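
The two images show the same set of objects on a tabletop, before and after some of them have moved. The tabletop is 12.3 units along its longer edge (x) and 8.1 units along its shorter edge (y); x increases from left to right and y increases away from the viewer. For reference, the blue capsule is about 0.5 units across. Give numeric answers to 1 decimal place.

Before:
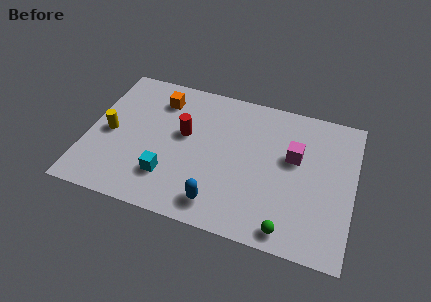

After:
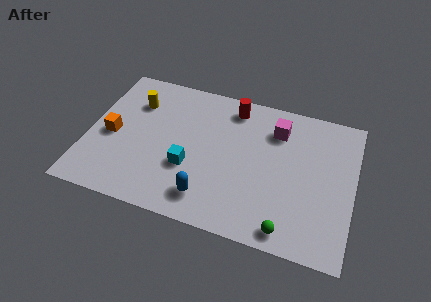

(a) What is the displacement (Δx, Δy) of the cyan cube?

(0.9, 0.8)

The cyan cube started near (3.9, 2.1) and ended near (4.8, 2.9).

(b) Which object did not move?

the green sphere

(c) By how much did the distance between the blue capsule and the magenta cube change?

+0.7

Before: roughly 4.8 units apart; after: 5.5. That's 0.7 units further apart.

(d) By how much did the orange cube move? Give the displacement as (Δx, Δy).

(-2.0, -2.7)

The orange cube started near (3.1, 6.4) and ended near (1.1, 3.7).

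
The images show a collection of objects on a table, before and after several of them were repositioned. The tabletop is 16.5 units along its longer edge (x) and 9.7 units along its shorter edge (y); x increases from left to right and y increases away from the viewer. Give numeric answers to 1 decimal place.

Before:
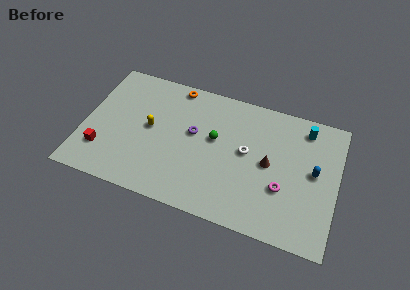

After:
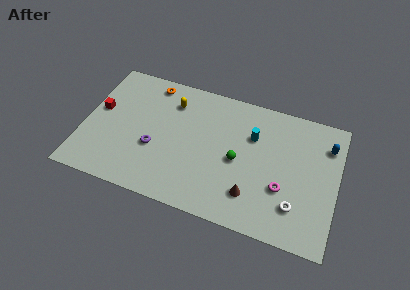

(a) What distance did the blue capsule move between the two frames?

2.3

The blue capsule moved from about (15.0, 5.2) to (15.7, 7.4), a distance of √(0.7² + 2.2²) ≈ 2.3.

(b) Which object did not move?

the magenta torus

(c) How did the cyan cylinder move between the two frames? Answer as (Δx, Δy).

(-3.3, -1.6)

The cyan cylinder started near (14.2, 8.2) and ended near (10.9, 6.6).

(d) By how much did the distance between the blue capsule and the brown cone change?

+3.9

The distance was about 2.9 in the first image and 6.8 in the second, so they moved 3.9 units further apart.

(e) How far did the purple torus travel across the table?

3.1

The purple torus moved from about (7.1, 5.6) to (4.7, 3.7), a distance of √(2.4² + 1.9²) ≈ 3.1.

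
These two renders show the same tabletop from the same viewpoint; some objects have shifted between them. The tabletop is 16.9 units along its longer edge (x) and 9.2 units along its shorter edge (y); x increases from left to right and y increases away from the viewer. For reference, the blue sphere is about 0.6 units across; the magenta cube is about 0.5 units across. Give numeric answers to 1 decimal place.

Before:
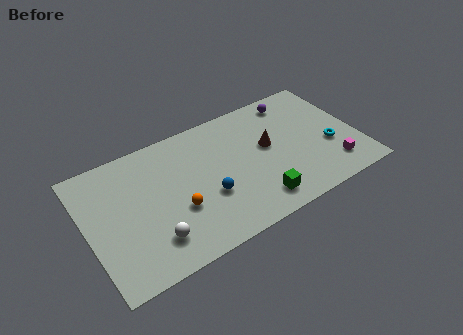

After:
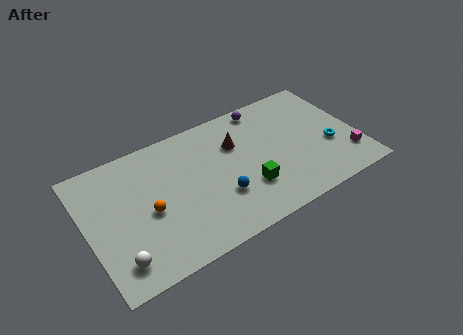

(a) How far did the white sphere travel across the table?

2.2

The white sphere moved from about (3.7, 2.1) to (1.5, 1.7), a distance of √(2.2² + 0.4²) ≈ 2.2.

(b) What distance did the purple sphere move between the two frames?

1.9

The purple sphere was near (13.5, 7.9) before and (11.6, 8.2) after, so it travelled √(1.9² + 0.3²) ≈ 1.9 units.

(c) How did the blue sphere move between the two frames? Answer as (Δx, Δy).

(0.7, -0.4)

The blue sphere started near (7.3, 3.4) and ended near (8.0, 3.0).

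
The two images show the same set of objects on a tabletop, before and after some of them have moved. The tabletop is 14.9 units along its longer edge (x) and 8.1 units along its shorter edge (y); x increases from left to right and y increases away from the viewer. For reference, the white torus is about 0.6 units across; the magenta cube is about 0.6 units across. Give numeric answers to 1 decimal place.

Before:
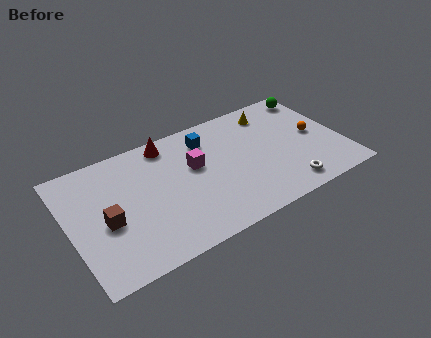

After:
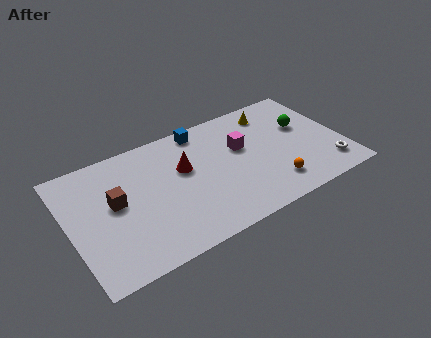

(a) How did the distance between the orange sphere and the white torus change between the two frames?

-0.5

They were about 3.6 units apart before and 3.1 after — 0.5 units closer together.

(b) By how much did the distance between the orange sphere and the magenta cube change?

-3.1

Before: roughly 6.6 units apart; after: 3.5. That's 3.1 units closer together.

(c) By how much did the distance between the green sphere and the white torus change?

-2.9

They were about 6.4 units apart before and 3.5 after — 2.9 units closer together.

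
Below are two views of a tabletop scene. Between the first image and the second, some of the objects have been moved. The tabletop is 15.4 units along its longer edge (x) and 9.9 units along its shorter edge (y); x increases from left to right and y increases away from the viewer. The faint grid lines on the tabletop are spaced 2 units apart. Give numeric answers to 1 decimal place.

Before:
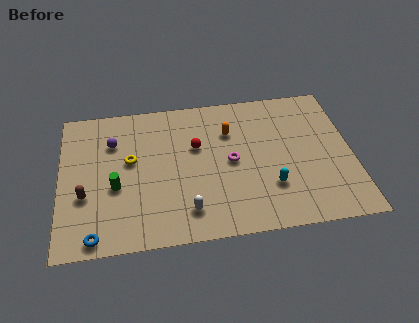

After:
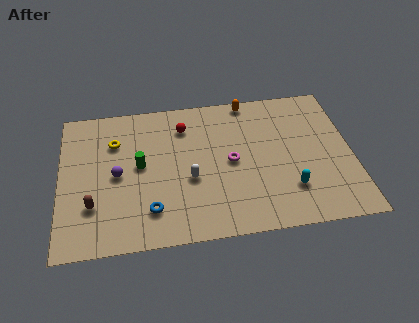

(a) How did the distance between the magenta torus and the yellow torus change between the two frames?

+1.1

Before: roughly 5.4 units apart; after: 6.5. That's 1.1 units further apart.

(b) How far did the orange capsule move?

2.4

The orange capsule was near (9.0, 7.0) before and (10.1, 9.1) after, so it travelled √(1.1² + 2.1²) ≈ 2.4 units.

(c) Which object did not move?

the magenta torus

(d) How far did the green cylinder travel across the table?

1.8

From (2.9, 4.0) to (4.2, 5.3), the green cylinder covered √(1.3² + 1.3²) ≈ 1.8 units.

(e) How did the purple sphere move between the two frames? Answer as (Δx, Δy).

(0.2, -2.3)

The purple sphere was at about (2.8, 7.1) and moved to about (3.0, 4.8).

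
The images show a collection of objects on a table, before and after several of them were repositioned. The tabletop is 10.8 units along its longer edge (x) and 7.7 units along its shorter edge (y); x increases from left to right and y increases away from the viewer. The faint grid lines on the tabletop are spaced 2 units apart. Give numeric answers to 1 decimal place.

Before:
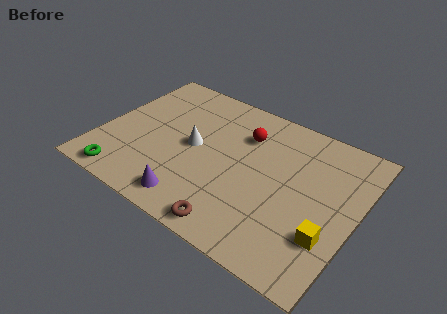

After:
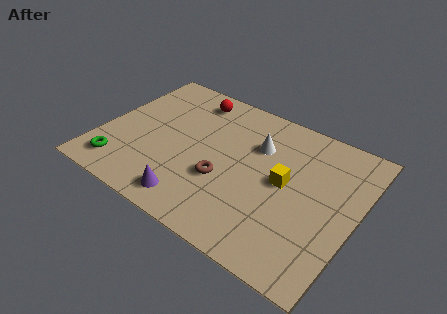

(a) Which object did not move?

the purple cone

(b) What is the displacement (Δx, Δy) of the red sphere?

(-2.5, 0.9)

From the two frames, the red sphere sits at roughly (5.8, 5.6) before and (3.3, 6.5) after.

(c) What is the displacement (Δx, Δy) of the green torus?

(-0.3, 0.5)

The green torus started near (1.5, 0.8) and ended near (1.2, 1.3).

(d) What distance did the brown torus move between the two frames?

2.2

The brown torus was near (6.3, 0.8) before and (5.4, 2.8) after, so it travelled √(0.9² + 2.0²) ≈ 2.2 units.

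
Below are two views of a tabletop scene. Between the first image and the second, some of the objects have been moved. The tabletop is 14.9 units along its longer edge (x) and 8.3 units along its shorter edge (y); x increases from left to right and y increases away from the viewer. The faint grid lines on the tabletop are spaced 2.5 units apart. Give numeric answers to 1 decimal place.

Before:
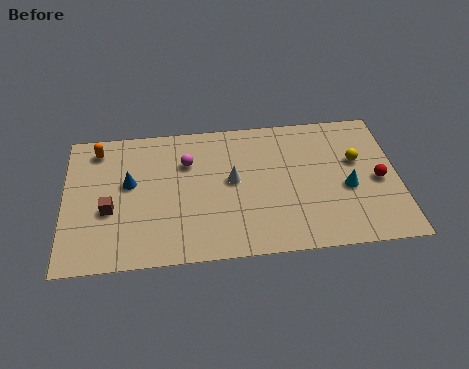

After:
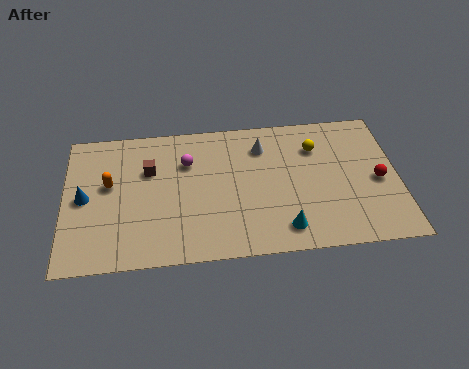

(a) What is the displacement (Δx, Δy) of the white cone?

(1.4, 1.9)

From the two frames, the white cone sits at roughly (7.5, 4.5) before and (8.9, 6.4) after.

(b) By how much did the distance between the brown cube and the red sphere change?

-1.7

They were about 12.0 units apart before and 10.3 after — 1.7 units closer together.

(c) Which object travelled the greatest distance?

the cyan cone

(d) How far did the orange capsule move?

2.3

The orange capsule was near (1.5, 7.0) before and (2.0, 4.8) after, so it travelled √(0.5² + 2.2²) ≈ 2.3 units.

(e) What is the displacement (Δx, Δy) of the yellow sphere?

(-1.8, 1.0)

From the two frames, the yellow sphere sits at roughly (13.1, 5.1) before and (11.3, 6.1) after.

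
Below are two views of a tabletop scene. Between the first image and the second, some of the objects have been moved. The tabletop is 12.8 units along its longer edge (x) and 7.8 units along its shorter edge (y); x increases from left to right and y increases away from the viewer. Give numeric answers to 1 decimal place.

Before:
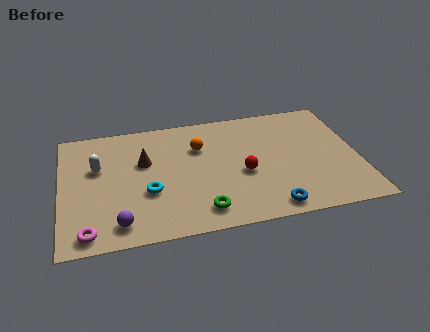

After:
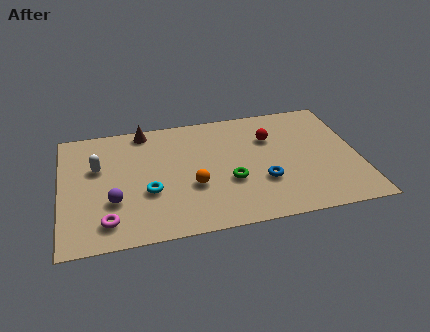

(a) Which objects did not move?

the cyan torus and the white capsule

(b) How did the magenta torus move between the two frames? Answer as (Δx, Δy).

(0.8, 0.5)

From the two frames, the magenta torus sits at roughly (1.1, 0.9) before and (1.9, 1.4) after.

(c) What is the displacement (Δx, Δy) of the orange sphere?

(-0.4, -2.5)

From the two frames, the orange sphere sits at roughly (6.0, 5.4) before and (5.6, 2.9) after.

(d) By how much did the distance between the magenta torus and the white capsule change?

-0.5

Before: roughly 4.0 units apart; after: 3.5. That's 0.5 units closer together.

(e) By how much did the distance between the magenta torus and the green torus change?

+0.7

The distance was about 4.8 in the first image and 5.5 in the second, so they moved 0.7 units further apart.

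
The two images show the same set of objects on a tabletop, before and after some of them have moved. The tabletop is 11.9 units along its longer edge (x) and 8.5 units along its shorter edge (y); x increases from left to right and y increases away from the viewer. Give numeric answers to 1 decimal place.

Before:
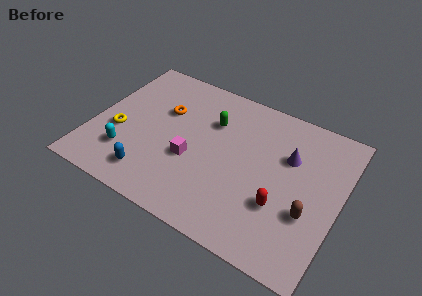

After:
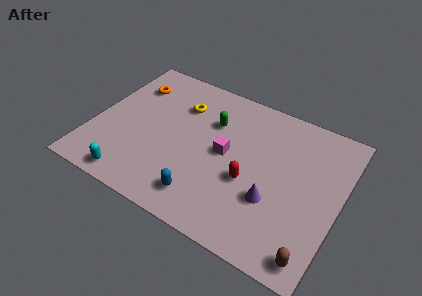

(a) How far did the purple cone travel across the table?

2.7

The purple cone moved from about (9.3, 5.6) to (8.9, 2.9), a distance of √(0.4² + 2.7²) ≈ 2.7.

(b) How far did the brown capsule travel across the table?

2.1

From (10.6, 3.0) to (11.1, 1.0), the brown capsule covered √(0.5² + 2.0²) ≈ 2.1 units.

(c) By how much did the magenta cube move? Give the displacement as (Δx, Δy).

(1.5, 1.1)

The magenta cube started near (4.9, 3.3) and ended near (6.4, 4.4).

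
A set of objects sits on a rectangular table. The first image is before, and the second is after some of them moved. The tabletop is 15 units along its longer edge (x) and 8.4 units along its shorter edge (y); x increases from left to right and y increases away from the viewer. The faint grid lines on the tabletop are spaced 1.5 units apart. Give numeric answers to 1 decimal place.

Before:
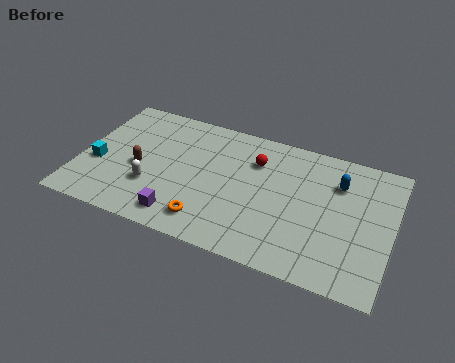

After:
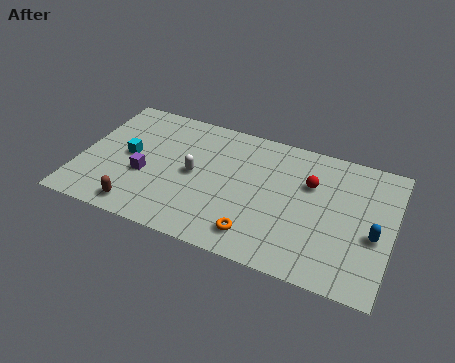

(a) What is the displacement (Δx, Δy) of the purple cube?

(-2.0, 2.0)

From the two frames, the purple cube sits at roughly (5.2, 1.3) before and (3.2, 3.3) after.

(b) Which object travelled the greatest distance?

the blue capsule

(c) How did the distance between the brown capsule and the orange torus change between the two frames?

+1.4

The distance was about 4.2 in the first image and 5.6 in the second, so they moved 1.4 units further apart.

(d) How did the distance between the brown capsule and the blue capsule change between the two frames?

+1.6

The distance was about 9.7 in the first image and 11.3 in the second, so they moved 1.6 units further apart.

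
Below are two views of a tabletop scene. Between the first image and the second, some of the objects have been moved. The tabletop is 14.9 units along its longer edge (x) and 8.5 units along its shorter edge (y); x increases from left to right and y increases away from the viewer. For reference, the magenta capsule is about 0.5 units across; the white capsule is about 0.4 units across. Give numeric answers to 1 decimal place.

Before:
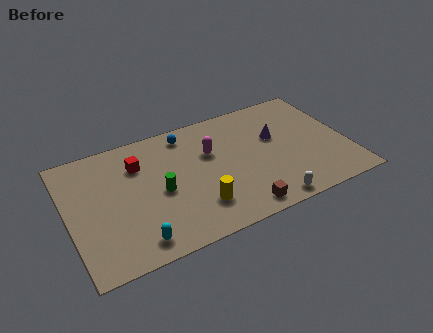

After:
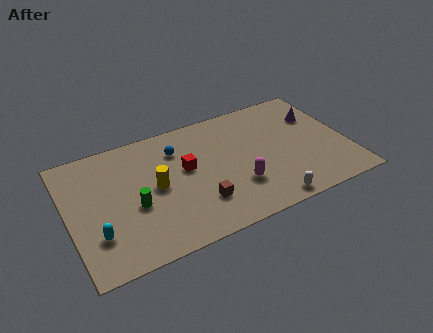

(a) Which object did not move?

the white capsule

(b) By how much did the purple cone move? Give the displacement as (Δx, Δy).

(2.4, 0.7)

From the two frames, the purple cone sits at roughly (11.2, 5.2) before and (13.6, 5.9) after.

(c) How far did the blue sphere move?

1.1

The blue sphere was near (6.6, 7.3) before and (6.0, 6.4) after, so it travelled √(0.6² + 0.9²) ≈ 1.1 units.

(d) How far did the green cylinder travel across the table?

1.5

The green cylinder moved from about (4.8, 3.9) to (3.4, 3.5), a distance of √(1.4² + 0.4²) ≈ 1.5.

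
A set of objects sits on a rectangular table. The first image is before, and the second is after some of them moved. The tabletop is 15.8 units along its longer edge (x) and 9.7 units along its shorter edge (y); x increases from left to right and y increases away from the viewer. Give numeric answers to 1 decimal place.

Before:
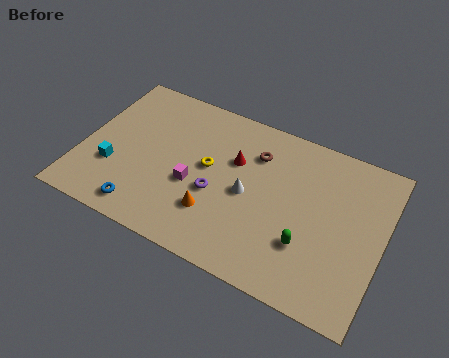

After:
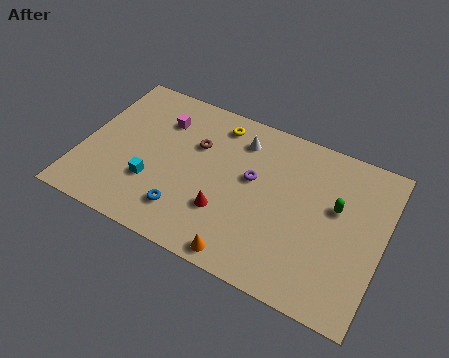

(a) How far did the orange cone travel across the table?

2.5

From (7.3, 2.7) to (9.1, 0.9), the orange cone covered √(1.8² + 1.8²) ≈ 2.5 units.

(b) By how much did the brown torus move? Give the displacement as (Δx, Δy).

(-3.1, -0.8)

The brown torus started near (8.9, 7.2) and ended near (5.8, 6.4).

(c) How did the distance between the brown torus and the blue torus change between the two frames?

-3.6

Before: roughly 7.9 units apart; after: 4.3. That's 3.6 units closer together.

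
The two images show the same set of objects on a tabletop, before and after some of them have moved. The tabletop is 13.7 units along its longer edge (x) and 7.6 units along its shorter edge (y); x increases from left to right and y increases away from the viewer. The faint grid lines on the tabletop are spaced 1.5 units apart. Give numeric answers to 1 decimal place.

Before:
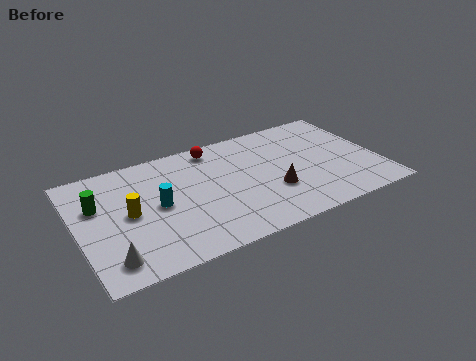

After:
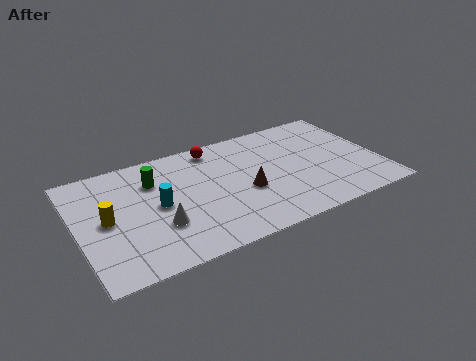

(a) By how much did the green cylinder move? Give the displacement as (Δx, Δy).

(2.6, 0.6)

The green cylinder was at about (1.0, 4.9) and moved to about (3.6, 5.5).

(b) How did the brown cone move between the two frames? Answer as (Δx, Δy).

(-1.2, 0.5)

The brown cone started near (8.7, 2.6) and ended near (7.5, 3.1).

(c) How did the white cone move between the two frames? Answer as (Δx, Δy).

(2.3, 1.2)

From the two frames, the white cone sits at roughly (1.2, 1.3) before and (3.5, 2.5) after.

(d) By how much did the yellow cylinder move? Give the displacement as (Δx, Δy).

(-1.0, 0.0)

The yellow cylinder started near (2.3, 3.8) and ended near (1.3, 3.8).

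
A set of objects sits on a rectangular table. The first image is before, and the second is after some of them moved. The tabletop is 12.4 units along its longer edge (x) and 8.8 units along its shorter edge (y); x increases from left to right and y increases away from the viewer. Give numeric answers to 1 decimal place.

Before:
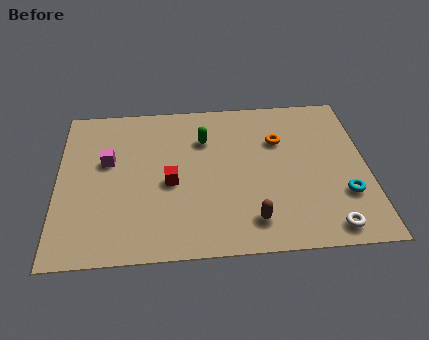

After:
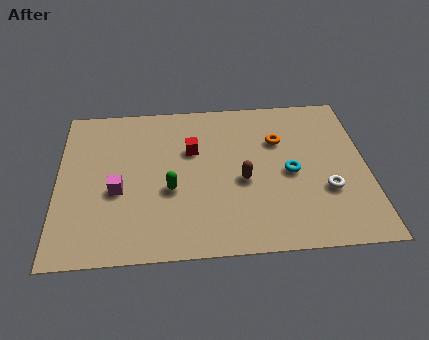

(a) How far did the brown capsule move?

2.2

The brown capsule moved from about (7.7, 1.6) to (7.4, 3.8), a distance of √(0.3² + 2.2²) ≈ 2.2.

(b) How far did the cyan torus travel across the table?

2.5

The cyan torus moved from about (11.4, 2.7) to (9.3, 4.1), a distance of √(2.1² + 1.4²) ≈ 2.5.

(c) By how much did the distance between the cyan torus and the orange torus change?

-2.2

They were about 4.1 units apart before and 1.9 after — 2.2 units closer together.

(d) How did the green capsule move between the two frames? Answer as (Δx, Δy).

(-1.4, -2.8)

The green capsule was at about (5.9, 6.3) and moved to about (4.5, 3.5).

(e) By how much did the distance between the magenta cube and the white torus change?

-1.4

They were about 9.7 units apart before and 8.3 after — 1.4 units closer together.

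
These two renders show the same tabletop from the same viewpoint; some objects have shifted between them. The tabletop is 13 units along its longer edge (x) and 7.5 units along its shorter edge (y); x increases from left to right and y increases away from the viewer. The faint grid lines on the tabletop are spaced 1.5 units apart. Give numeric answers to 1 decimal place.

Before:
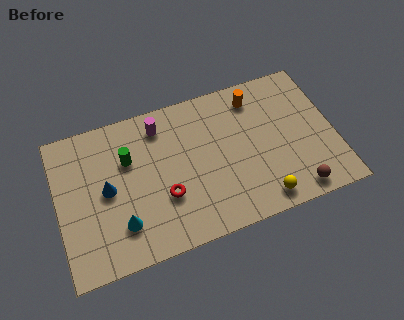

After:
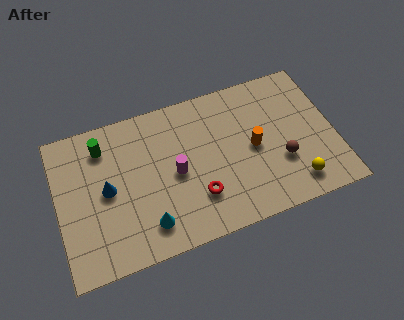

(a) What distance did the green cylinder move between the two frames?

1.5

The green cylinder was near (3.4, 5.0) before and (2.3, 6.0) after, so it travelled √(1.1² + 1.0²) ≈ 1.5 units.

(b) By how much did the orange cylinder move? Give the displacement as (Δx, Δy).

(-0.3, -2.5)

The orange cylinder started near (9.5, 6.2) and ended near (9.2, 3.7).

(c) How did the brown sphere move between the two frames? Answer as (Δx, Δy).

(-0.5, 1.7)

The brown sphere was at about (10.9, 0.9) and moved to about (10.4, 2.6).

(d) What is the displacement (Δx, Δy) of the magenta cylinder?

(0.5, -2.6)

The magenta cylinder was at about (5.0, 6.2) and moved to about (5.5, 3.6).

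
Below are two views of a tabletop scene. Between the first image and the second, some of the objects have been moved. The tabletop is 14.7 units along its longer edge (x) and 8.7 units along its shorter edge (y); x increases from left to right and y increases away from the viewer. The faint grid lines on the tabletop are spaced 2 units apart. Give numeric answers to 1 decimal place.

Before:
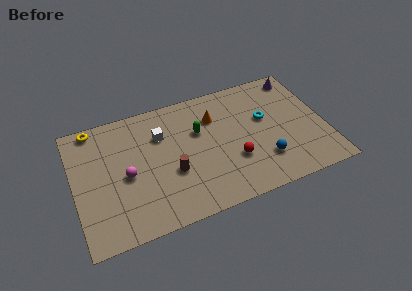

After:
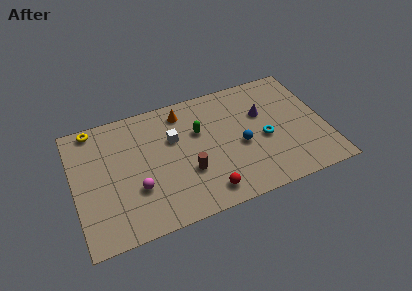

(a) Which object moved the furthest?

the purple cone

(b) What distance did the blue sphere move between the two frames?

1.9

The blue sphere was near (10.9, 2.3) before and (9.7, 3.8) after, so it travelled √(1.2² + 1.5²) ≈ 1.9 units.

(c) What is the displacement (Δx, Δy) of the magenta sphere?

(0.5, -1.1)

The magenta sphere started near (3.0, 4.0) and ended near (3.5, 2.9).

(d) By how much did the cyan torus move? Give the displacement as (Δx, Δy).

(-0.2, -1.4)

From the two frames, the cyan torus sits at roughly (11.3, 5.2) before and (11.1, 3.8) after.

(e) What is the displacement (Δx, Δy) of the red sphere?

(-1.8, -1.6)

The red sphere was at about (9.2, 2.9) and moved to about (7.4, 1.3).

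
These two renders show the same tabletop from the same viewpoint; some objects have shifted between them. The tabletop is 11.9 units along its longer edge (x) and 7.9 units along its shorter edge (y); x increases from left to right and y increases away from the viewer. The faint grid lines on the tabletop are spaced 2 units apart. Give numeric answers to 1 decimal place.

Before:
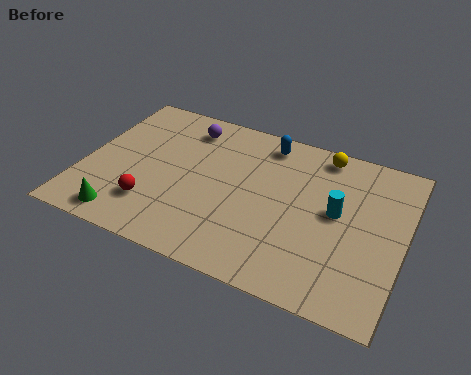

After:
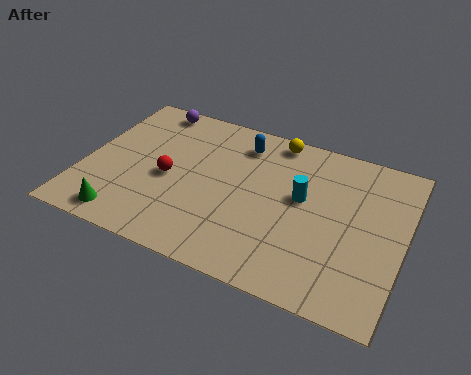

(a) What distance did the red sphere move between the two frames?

1.6

The red sphere moved from about (2.8, 2.0) to (3.2, 3.6), a distance of √(0.4² + 1.6²) ≈ 1.6.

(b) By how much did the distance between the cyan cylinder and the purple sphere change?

+0.3

The distance was about 6.3 in the first image and 6.6 in the second, so they moved 0.3 units further apart.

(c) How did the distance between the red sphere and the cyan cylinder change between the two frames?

-2.0

Before: roughly 7.0 units apart; after: 5.0. That's 2.0 units closer together.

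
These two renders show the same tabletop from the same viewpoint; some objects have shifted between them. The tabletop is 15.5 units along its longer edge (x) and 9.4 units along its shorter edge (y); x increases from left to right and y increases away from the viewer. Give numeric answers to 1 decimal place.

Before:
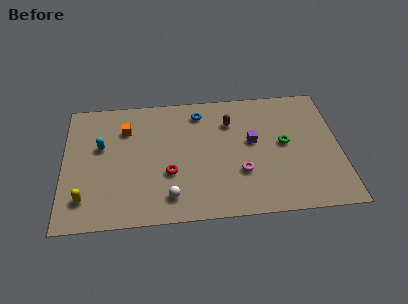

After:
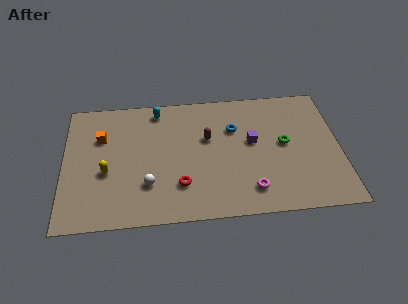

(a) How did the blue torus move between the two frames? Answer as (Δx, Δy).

(1.9, -1.4)

The blue torus started near (7.7, 7.8) and ended near (9.6, 6.4).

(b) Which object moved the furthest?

the cyan capsule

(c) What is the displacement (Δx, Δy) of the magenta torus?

(0.5, -1.3)

The magenta torus was at about (9.9, 3.1) and moved to about (10.4, 1.8).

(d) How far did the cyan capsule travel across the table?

4.1

The cyan capsule was near (2.1, 5.7) before and (5.3, 8.2) after, so it travelled √(3.2² + 2.5²) ≈ 4.1 units.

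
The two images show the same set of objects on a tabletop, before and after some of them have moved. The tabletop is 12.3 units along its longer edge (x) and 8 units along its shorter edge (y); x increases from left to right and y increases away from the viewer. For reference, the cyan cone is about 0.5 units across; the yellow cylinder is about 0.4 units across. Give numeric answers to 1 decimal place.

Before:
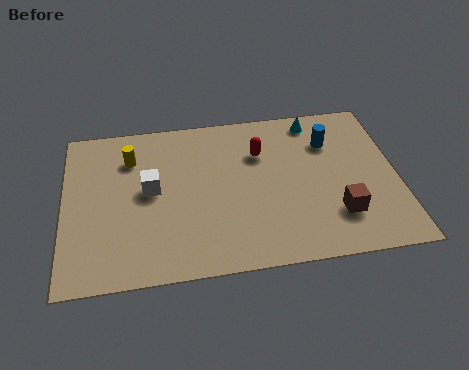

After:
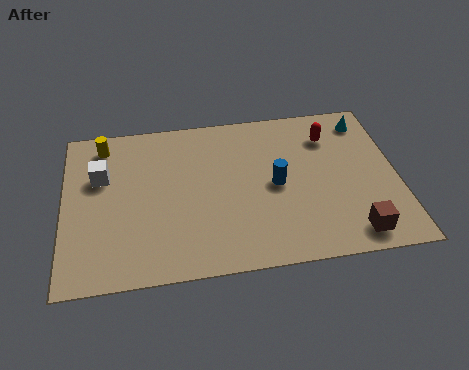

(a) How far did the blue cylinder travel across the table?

2.8

From (9.9, 5.8) to (7.8, 3.9), the blue cylinder covered √(2.1² + 1.9²) ≈ 2.8 units.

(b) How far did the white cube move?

2.0

From (3.2, 4.3) to (1.4, 5.2), the white cube covered √(1.8² + 0.9²) ≈ 2.0 units.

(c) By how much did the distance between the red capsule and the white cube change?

+4.2

Before: roughly 4.3 units apart; after: 8.5. That's 4.2 units further apart.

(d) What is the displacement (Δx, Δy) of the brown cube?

(0.5, -1.0)

The brown cube started near (10.0, 2.1) and ended near (10.5, 1.1).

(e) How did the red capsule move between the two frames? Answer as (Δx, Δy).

(2.6, 0.5)

From the two frames, the red capsule sits at roughly (7.3, 5.6) before and (9.9, 6.1) after.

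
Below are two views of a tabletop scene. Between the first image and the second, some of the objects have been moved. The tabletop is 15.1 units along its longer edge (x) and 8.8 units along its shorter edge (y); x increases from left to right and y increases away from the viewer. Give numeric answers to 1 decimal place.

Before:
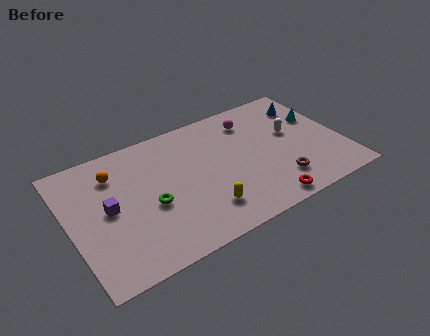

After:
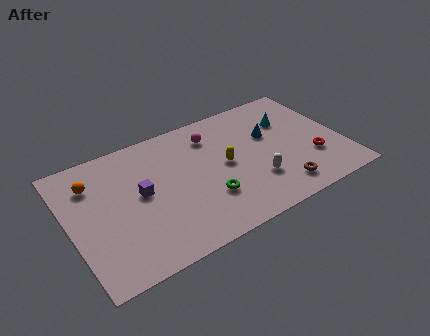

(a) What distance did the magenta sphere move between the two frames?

2.3

The magenta sphere moved from about (10.5, 7.0) to (8.2, 6.9), a distance of √(2.3² + 0.1²) ≈ 2.3.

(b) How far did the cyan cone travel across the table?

1.7

From (14.1, 5.6) to (12.5, 6.1), the cyan cone covered √(1.6² + 0.5²) ≈ 1.7 units.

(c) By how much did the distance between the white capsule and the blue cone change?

+1.1

They were about 2.1 units apart before and 3.2 after — 1.1 units further apart.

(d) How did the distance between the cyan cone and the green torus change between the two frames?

-3.8

They were about 10.0 units apart before and 6.2 after — 3.8 units closer together.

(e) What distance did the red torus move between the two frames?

3.6

From (10.2, 0.9) to (13.3, 2.8), the red torus covered √(3.1² + 1.9²) ≈ 3.6 units.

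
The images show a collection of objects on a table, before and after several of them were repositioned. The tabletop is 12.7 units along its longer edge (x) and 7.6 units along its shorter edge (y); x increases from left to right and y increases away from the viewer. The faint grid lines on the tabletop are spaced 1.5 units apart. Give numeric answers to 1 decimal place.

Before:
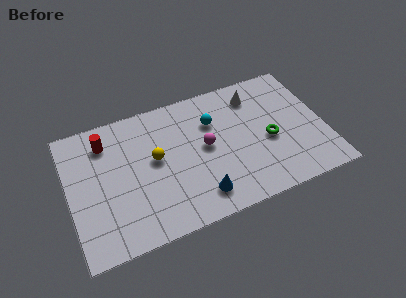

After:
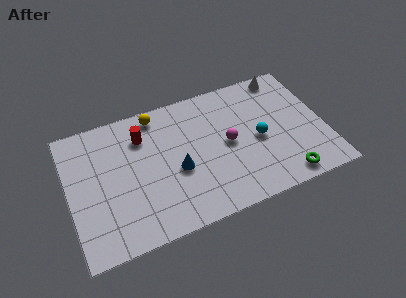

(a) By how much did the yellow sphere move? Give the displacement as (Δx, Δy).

(0.3, 2.5)

The yellow sphere was at about (4.3, 4.2) and moved to about (4.6, 6.7).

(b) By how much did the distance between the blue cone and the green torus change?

+1.4

The distance was about 4.2 in the first image and 5.6 in the second, so they moved 1.4 units further apart.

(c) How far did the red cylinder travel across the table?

1.8

The red cylinder moved from about (2.0, 6.0) to (3.8, 5.7), a distance of √(1.8² + 0.3²) ≈ 1.8.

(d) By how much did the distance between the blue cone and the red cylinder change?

-3.3

Before: roughly 6.2 units apart; after: 2.9. That's 3.3 units closer together.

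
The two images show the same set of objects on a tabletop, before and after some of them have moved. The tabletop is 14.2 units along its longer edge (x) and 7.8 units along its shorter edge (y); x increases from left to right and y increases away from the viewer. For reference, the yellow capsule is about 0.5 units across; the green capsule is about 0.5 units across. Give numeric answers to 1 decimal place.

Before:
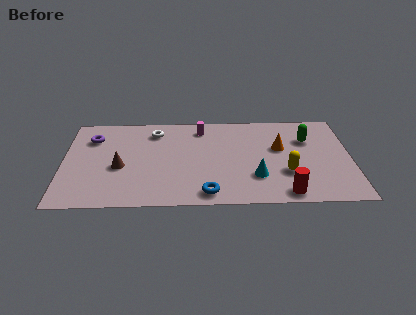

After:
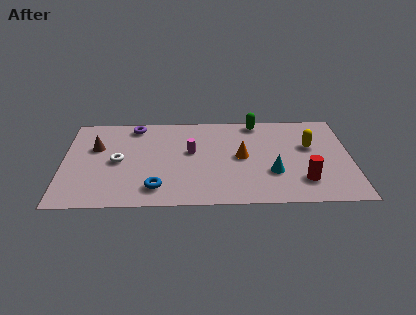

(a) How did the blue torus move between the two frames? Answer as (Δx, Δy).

(-2.5, 0.5)

The blue torus was at about (7.1, 1.0) and moved to about (4.6, 1.5).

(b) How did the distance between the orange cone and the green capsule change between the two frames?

+1.5

Before: roughly 1.6 units apart; after: 3.1. That's 1.5 units further apart.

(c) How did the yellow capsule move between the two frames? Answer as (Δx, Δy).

(1.2, 2.2)

The yellow capsule started near (11.0, 2.6) and ended near (12.2, 4.8).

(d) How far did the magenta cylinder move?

2.1

The magenta cylinder was near (6.8, 6.5) before and (6.3, 4.5) after, so it travelled √(0.5² + 2.0²) ≈ 2.1 units.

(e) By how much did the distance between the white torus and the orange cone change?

-0.3

The distance was about 6.4 in the first image and 6.1 in the second, so they moved 0.3 units closer together.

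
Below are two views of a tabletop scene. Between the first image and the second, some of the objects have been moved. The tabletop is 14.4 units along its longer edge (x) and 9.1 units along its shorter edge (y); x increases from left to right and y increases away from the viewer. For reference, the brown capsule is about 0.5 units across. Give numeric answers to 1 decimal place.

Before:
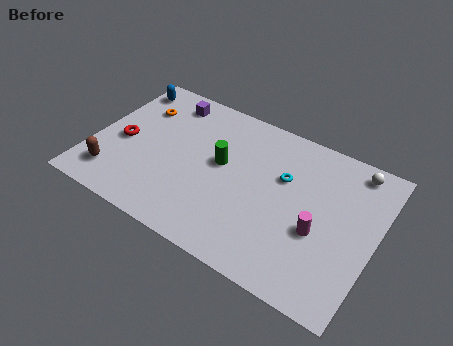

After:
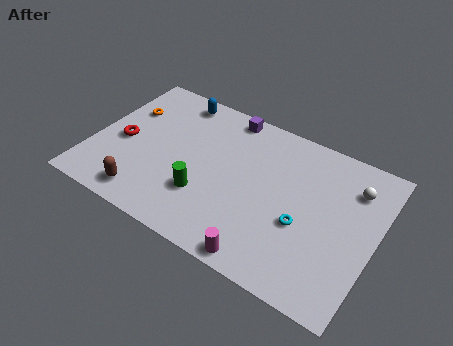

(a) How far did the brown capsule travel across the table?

1.9

The brown capsule moved from about (1.4, 1.8) to (3.2, 1.3), a distance of √(1.8² + 0.5²) ≈ 1.9.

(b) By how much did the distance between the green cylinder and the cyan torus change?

+1.8

The distance was about 3.2 in the first image and 5.0 in the second, so they moved 1.8 units further apart.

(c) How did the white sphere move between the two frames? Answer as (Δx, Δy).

(0.1, -1.1)

The white sphere started near (12.9, 8.0) and ended near (13.0, 6.9).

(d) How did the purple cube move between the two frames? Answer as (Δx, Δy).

(3.1, 0.5)

The purple cube started near (3.2, 7.7) and ended near (6.3, 8.2).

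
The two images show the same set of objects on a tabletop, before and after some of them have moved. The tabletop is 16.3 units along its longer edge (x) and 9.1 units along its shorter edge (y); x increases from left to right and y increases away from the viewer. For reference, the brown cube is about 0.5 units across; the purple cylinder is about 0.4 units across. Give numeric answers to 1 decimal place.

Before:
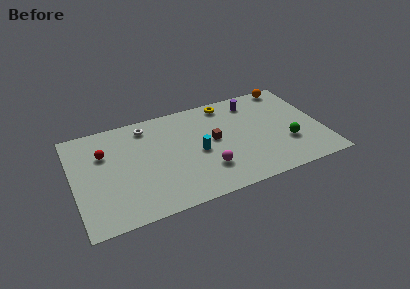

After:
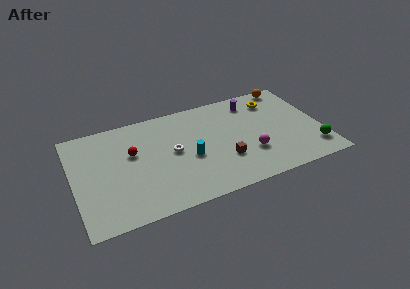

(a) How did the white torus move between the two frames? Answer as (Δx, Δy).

(1.5, -2.9)

The white torus started near (5.0, 7.7) and ended near (6.5, 4.8).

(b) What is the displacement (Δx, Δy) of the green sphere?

(1.6, -1.1)

The green sphere was at about (13.9, 3.0) and moved to about (15.5, 1.9).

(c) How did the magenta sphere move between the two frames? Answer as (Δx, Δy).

(2.9, 0.4)

The magenta sphere was at about (8.5, 2.5) and moved to about (11.4, 2.9).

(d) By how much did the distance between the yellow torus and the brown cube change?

+2.4

They were about 3.3 units apart before and 5.7 after — 2.4 units further apart.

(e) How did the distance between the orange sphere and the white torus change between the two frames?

-0.8

The distance was about 9.7 in the first image and 8.9 in the second, so they moved 0.8 units closer together.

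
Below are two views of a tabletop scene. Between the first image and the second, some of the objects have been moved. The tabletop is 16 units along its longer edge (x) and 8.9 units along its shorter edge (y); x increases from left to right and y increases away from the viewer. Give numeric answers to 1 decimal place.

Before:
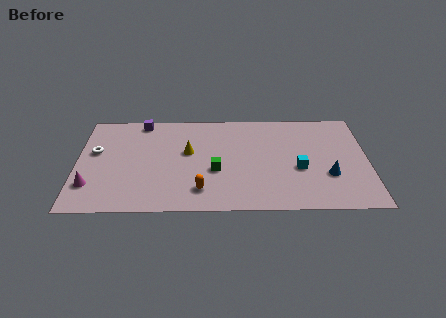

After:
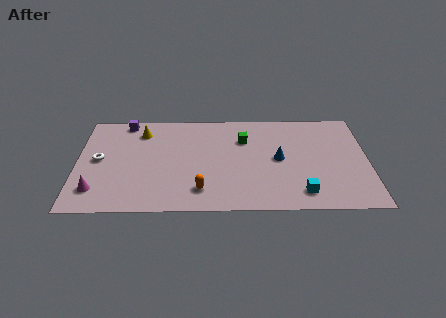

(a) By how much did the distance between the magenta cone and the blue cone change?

-2.7

They were about 13.0 units apart before and 10.3 after — 2.7 units closer together.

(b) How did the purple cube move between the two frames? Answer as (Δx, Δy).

(-0.9, 0.0)

From the two frames, the purple cube sits at roughly (3.5, 8.0) before and (2.6, 8.0) after.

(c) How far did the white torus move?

0.7

From (1.0, 5.3) to (1.2, 4.6), the white torus covered √(0.2² + 0.7²) ≈ 0.7 units.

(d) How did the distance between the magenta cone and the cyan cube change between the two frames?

-0.3

Before: roughly 11.5 units apart; after: 11.2. That's 0.3 units closer together.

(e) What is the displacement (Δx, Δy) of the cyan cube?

(0.1, -2.1)

The cyan cube was at about (12.2, 3.6) and moved to about (12.3, 1.5).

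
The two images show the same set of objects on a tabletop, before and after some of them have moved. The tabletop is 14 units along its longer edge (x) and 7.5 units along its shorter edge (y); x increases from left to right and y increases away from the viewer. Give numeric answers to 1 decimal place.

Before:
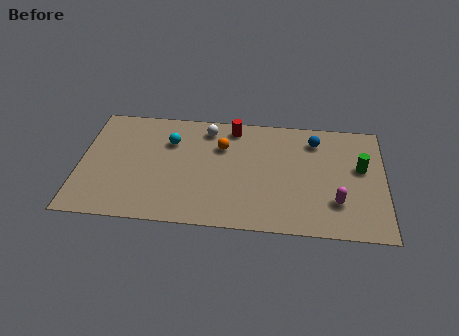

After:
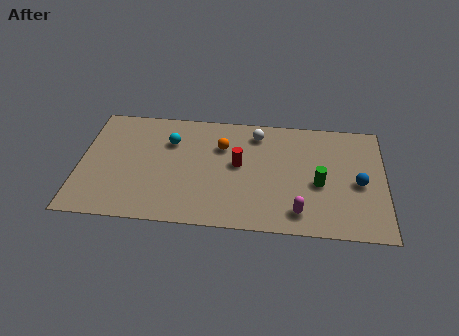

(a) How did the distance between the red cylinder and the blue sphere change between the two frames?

+1.7

Before: roughly 3.8 units apart; after: 5.5. That's 1.7 units further apart.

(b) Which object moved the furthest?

the blue sphere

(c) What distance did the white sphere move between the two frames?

2.3

The white sphere moved from about (5.8, 6.3) to (8.1, 6.2), a distance of √(2.3² + 0.1²) ≈ 2.3.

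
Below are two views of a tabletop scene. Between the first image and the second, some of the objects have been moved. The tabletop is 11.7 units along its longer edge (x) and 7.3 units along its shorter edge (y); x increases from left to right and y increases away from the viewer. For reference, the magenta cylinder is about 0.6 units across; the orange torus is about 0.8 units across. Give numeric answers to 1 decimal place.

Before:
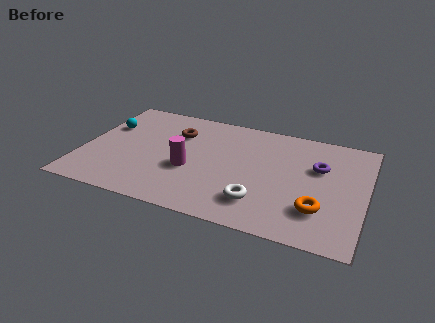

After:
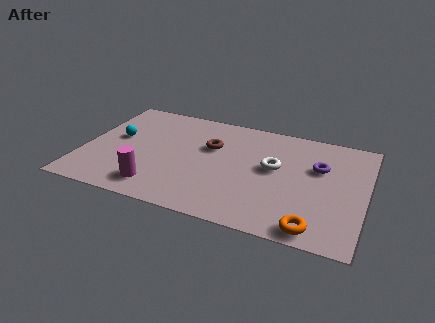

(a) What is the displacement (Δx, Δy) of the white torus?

(0.4, 2.4)

The white torus started near (7.5, 1.7) and ended near (7.9, 4.1).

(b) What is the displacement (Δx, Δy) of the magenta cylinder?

(-1.2, -1.6)

The magenta cylinder started near (4.5, 2.9) and ended near (3.3, 1.3).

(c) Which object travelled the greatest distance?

the white torus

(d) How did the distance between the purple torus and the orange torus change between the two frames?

+1.2

The distance was about 2.7 in the first image and 3.9 in the second, so they moved 1.2 units further apart.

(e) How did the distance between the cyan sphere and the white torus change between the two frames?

-0.8

They were about 7.4 units apart before and 6.6 after — 0.8 units closer together.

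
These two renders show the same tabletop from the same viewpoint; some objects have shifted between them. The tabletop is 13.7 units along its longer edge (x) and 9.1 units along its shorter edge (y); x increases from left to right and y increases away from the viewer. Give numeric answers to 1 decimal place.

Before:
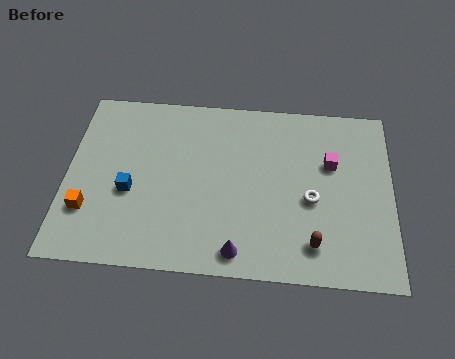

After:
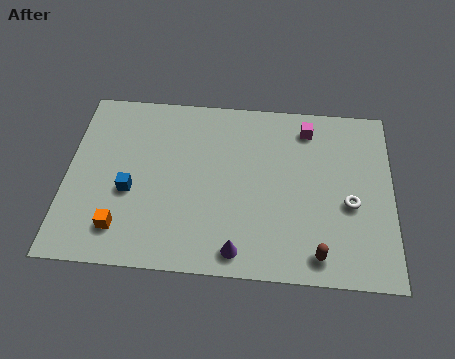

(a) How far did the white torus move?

1.6

The white torus moved from about (10.3, 3.9) to (11.9, 3.8), a distance of √(1.6² + 0.1²) ≈ 1.6.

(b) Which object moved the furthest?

the magenta cube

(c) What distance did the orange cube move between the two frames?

1.6

The orange cube moved from about (1.0, 2.6) to (2.4, 1.8), a distance of √(1.4² + 0.8²) ≈ 1.6.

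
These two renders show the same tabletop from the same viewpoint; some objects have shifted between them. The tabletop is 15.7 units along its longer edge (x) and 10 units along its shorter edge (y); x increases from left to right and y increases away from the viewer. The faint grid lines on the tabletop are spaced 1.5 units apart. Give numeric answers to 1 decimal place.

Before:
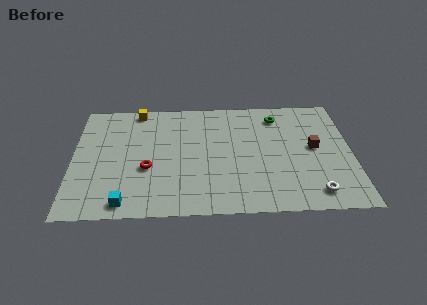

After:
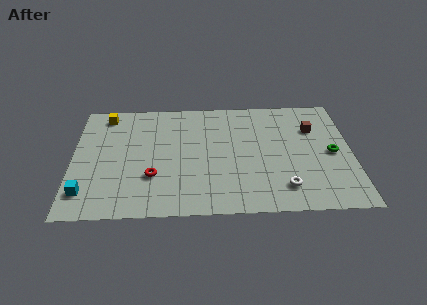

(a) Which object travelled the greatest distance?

the green torus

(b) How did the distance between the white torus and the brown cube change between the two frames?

+1.5

They were about 3.8 units apart before and 5.3 after — 1.5 units further apart.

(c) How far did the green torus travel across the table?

4.5

The green torus was near (11.6, 8.2) before and (14.6, 4.8) after, so it travelled √(3.0² + 3.4²) ≈ 4.5 units.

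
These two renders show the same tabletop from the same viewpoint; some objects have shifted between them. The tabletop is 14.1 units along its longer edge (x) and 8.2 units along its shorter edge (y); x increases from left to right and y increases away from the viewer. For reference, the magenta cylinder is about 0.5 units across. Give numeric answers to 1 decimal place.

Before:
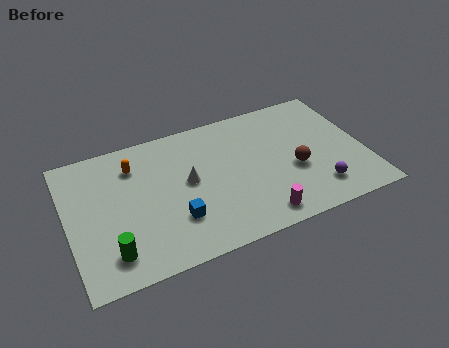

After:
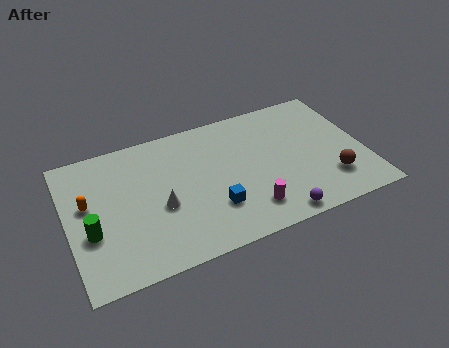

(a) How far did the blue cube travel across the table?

1.8

The blue cube moved from about (4.9, 2.4) to (6.7, 2.4), a distance of √(1.8² + 0.0²) ≈ 1.8.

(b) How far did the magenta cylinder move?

0.7

The magenta cylinder moved from about (8.7, 1.1) to (8.3, 1.7), a distance of √(0.4² + 0.6²) ≈ 0.7.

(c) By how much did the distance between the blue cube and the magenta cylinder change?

-2.3

Before: roughly 4.0 units apart; after: 1.7. That's 2.3 units closer together.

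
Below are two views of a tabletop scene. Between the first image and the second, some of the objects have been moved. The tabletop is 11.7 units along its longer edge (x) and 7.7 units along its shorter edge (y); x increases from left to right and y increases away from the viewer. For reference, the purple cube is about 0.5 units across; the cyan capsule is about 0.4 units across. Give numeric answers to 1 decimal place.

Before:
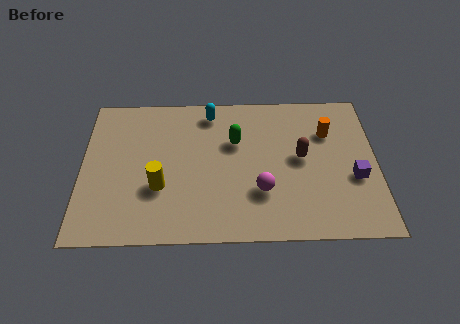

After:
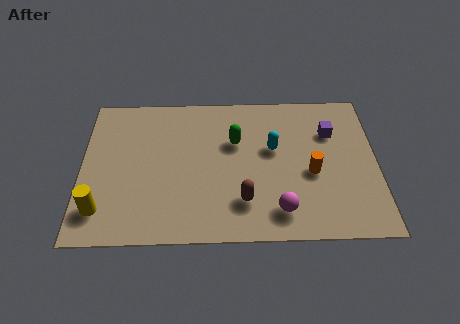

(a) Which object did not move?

the green capsule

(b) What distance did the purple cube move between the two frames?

2.6

The purple cube moved from about (10.8, 3.0) to (9.9, 5.4), a distance of √(0.9² + 2.4²) ≈ 2.6.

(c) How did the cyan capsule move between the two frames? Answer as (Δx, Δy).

(2.5, -2.0)

From the two frames, the cyan capsule sits at roughly (5.1, 6.6) before and (7.6, 4.6) after.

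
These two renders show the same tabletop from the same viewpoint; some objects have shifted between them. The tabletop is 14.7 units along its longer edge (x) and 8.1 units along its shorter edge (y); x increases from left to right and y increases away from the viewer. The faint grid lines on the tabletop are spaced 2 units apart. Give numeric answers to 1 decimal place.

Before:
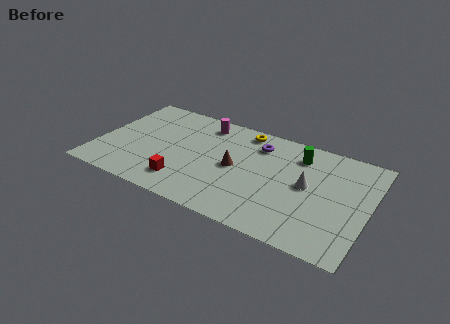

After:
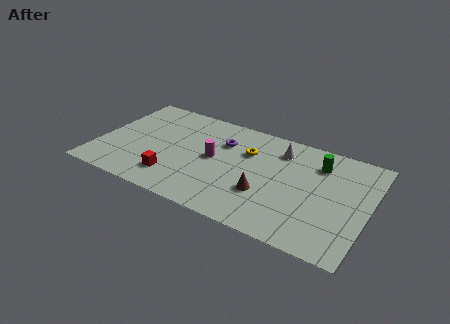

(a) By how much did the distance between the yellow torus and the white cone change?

-2.8

They were about 4.7 units apart before and 1.9 after — 2.8 units closer together.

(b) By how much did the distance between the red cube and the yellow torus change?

-0.8

The distance was about 6.0 in the first image and 5.2 in the second, so they moved 0.8 units closer together.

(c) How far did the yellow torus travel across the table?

1.6

The yellow torus moved from about (7.6, 7.1) to (8.0, 5.5), a distance of √(0.4² + 1.6²) ≈ 1.6.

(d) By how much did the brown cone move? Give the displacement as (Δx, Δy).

(1.8, -1.3)

The brown cone was at about (7.5, 4.0) and moved to about (9.3, 2.7).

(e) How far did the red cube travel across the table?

0.6

The red cube moved from about (5.0, 1.7) to (4.4, 1.8), a distance of √(0.6² + 0.1²) ≈ 0.6.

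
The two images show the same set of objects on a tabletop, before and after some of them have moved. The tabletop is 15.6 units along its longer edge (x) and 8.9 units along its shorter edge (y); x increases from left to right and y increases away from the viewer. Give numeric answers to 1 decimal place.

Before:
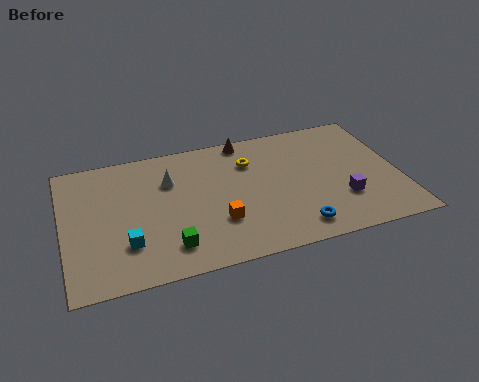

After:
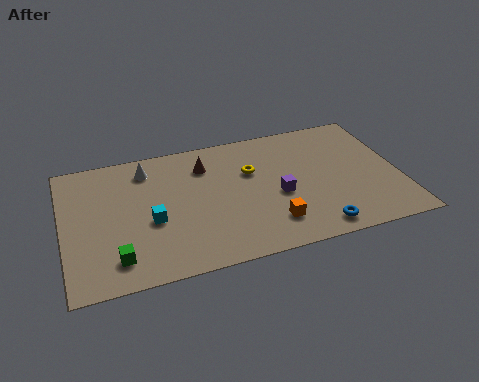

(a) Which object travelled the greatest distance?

the purple cube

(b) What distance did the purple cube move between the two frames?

3.1

The purple cube was near (12.8, 2.7) before and (9.9, 3.8) after, so it travelled √(2.9² + 1.1²) ≈ 3.1 units.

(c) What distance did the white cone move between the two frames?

1.5

From (5.0, 6.2) to (4.0, 7.3), the white cone covered √(1.0² + 1.1²) ≈ 1.5 units.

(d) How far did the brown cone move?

2.4

The brown cone was near (8.7, 8.1) before and (6.7, 6.8) after, so it travelled √(2.0² + 1.3²) ≈ 2.4 units.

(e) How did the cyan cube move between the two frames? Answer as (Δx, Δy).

(1.2, 1.2)

The cyan cube started near (2.8, 2.5) and ended near (4.0, 3.7).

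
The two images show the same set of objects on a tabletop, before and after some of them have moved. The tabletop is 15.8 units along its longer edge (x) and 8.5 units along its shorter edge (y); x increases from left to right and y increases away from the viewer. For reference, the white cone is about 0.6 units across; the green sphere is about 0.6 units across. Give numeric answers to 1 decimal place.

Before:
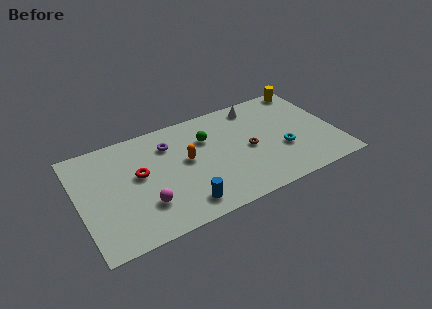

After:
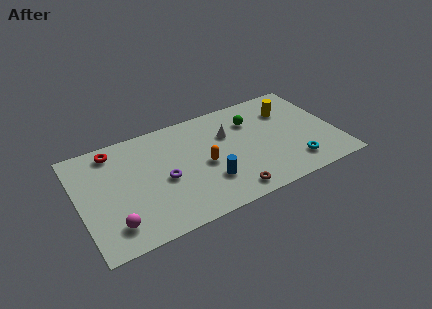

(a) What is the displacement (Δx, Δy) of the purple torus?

(-0.6, -2.6)

The purple torus was at about (5.7, 6.4) and moved to about (5.1, 3.8).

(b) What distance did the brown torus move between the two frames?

3.3

The brown torus moved from about (10.4, 4.0) to (8.8, 1.1), a distance of √(1.6² + 2.9²) ≈ 3.3.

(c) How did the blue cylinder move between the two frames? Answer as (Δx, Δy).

(1.7, 1.1)

From the two frames, the blue cylinder sits at roughly (6.0, 1.4) before and (7.7, 2.5) after.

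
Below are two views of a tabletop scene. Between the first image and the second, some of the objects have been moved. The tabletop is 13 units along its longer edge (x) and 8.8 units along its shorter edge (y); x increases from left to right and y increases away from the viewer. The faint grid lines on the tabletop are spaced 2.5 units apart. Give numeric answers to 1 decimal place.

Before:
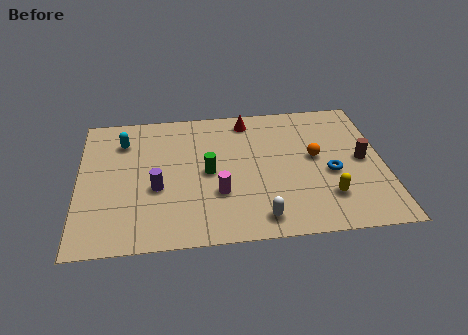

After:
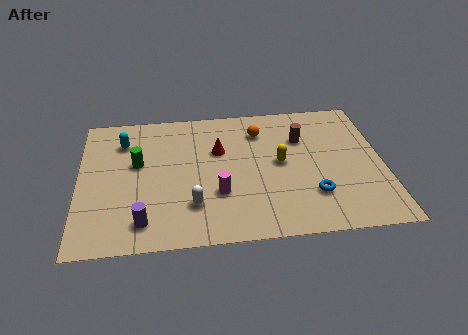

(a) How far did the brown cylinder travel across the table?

3.0

The brown cylinder moved from about (12.1, 4.4) to (9.6, 6.1), a distance of √(2.5² + 1.7²) ≈ 3.0.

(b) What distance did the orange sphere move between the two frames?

3.0

The orange sphere moved from about (10.1, 4.8) to (7.8, 6.8), a distance of √(2.3² + 2.0²) ≈ 3.0.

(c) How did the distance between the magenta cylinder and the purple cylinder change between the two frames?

+0.8

The distance was about 2.7 in the first image and 3.5 in the second, so they moved 0.8 units further apart.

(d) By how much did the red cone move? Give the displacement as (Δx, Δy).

(-1.3, -1.9)

The red cone started near (7.3, 7.6) and ended near (6.0, 5.7).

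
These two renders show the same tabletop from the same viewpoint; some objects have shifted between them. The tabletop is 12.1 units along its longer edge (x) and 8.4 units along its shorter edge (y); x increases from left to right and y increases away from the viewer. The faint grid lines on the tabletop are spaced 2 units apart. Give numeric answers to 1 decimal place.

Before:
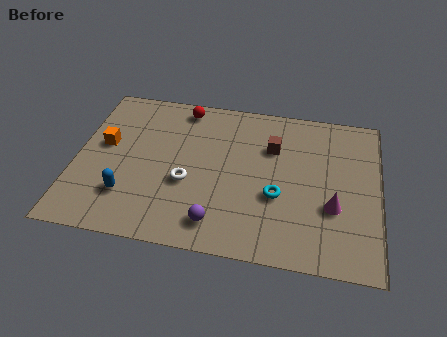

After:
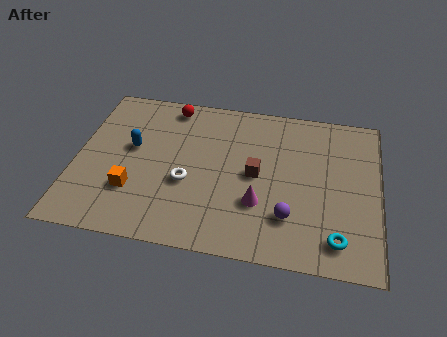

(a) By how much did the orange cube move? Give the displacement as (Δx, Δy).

(1.3, -2.3)

From the two frames, the orange cube sits at roughly (1.1, 4.8) before and (2.4, 2.5) after.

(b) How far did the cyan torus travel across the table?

3.0

The cyan torus was near (8.1, 3.2) before and (10.5, 1.4) after, so it travelled √(2.4² + 1.8²) ≈ 3.0 units.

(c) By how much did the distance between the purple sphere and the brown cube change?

-2.4

They were about 4.8 units apart before and 2.4 after — 2.4 units closer together.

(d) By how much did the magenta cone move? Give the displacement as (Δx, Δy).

(-2.9, -0.3)

From the two frames, the magenta cone sits at roughly (10.3, 3.0) before and (7.4, 2.7) after.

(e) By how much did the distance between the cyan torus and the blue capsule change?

+3.0

They were about 6.0 units apart before and 9.0 after — 3.0 units further apart.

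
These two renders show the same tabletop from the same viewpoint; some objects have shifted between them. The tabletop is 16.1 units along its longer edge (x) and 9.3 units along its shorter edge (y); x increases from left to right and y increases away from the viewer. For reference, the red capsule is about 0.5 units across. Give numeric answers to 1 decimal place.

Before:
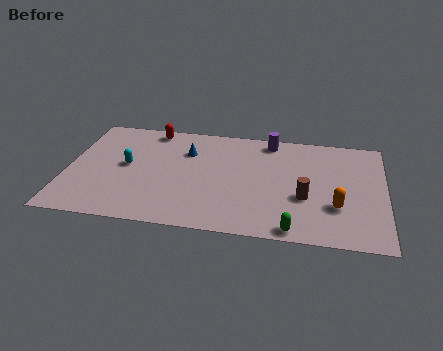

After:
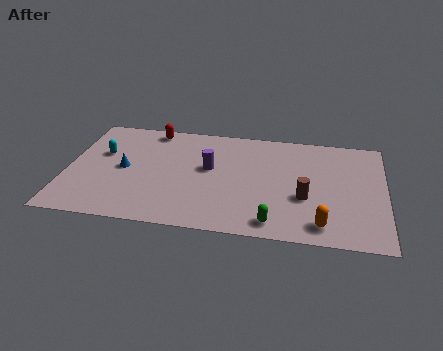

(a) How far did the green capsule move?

1.1

From (11.6, 0.8) to (10.6, 1.2), the green capsule covered √(1.0² + 0.4²) ≈ 1.1 units.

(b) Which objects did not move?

the red capsule and the brown cylinder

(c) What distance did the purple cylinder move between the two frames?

4.2

The purple cylinder moved from about (10.2, 8.2) to (7.2, 5.3), a distance of √(3.0² + 2.9²) ≈ 4.2.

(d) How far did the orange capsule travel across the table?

1.7

The orange capsule was near (13.7, 3.0) before and (13.0, 1.4) after, so it travelled √(0.7² + 1.6²) ≈ 1.7 units.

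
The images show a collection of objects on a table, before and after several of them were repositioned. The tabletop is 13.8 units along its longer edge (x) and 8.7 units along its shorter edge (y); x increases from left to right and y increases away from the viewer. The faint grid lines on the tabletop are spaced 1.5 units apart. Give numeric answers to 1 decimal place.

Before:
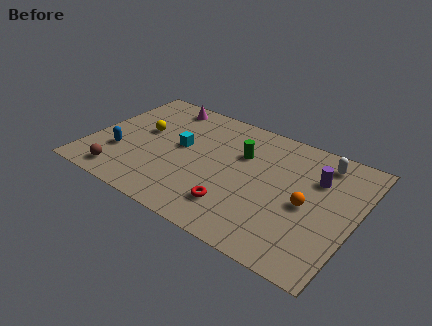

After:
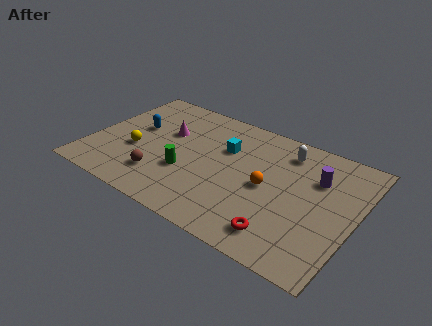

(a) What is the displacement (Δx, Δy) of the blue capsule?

(0.4, 2.3)

From the two frames, the blue capsule sits at roughly (1.7, 2.8) before and (2.1, 5.1) after.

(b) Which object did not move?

the purple cylinder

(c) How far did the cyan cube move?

2.4

The cyan cube was near (4.6, 4.8) before and (6.8, 5.8) after, so it travelled √(2.2² + 1.0²) ≈ 2.4 units.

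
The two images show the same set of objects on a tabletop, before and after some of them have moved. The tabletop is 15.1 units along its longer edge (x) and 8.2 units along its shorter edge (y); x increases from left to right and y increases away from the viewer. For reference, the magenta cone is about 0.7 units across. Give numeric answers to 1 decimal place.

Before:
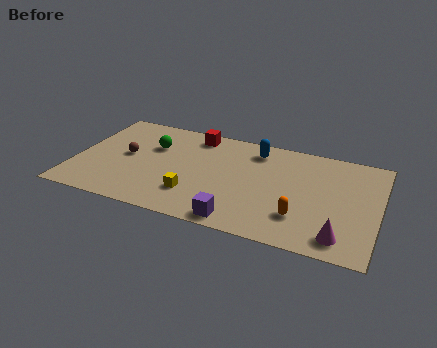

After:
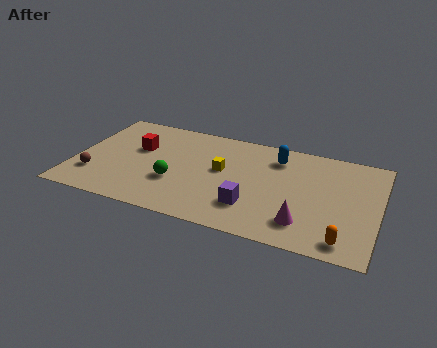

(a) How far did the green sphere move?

3.0

The green sphere moved from about (3.7, 5.5) to (5.1, 2.9), a distance of √(1.4² + 2.6²) ≈ 3.0.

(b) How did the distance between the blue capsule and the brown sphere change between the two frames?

+3.0

They were about 6.8 units apart before and 9.8 after — 3.0 units further apart.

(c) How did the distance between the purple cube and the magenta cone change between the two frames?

-2.3

Before: roughly 4.9 units apart; after: 2.6. That's 2.3 units closer together.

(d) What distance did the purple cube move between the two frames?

1.4

The purple cube was near (8.5, 0.9) before and (9.0, 2.2) after, so it travelled √(0.5² + 1.3²) ≈ 1.4 units.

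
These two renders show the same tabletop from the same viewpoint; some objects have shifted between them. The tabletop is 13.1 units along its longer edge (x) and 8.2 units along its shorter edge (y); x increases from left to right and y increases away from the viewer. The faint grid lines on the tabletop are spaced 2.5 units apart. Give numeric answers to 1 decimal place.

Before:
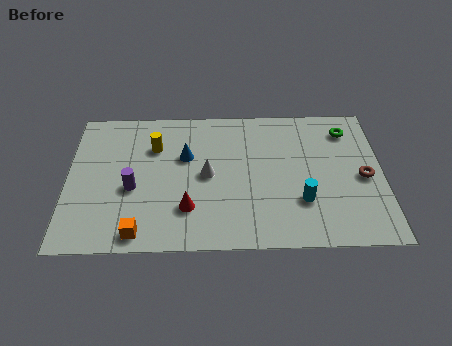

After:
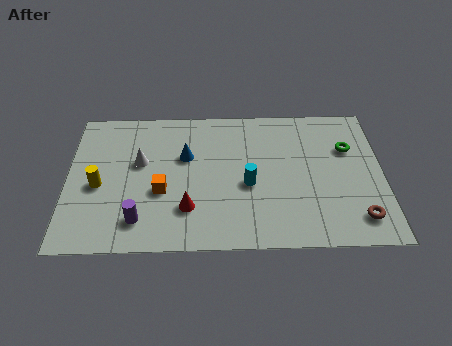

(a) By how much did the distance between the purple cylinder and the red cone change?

-0.5

They were about 2.6 units apart before and 2.1 after — 0.5 units closer together.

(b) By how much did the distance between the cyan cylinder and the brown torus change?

+2.0

They were about 2.9 units apart before and 4.9 after — 2.0 units further apart.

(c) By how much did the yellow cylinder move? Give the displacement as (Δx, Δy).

(-2.3, -2.2)

From the two frames, the yellow cylinder sits at roughly (3.6, 5.8) before and (1.3, 3.6) after.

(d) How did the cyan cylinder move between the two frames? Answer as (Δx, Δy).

(-2.2, 1.0)

The cyan cylinder started near (9.7, 2.5) and ended near (7.5, 3.5).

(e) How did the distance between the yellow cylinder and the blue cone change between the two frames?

+2.5

They were about 1.4 units apart before and 3.9 after — 2.5 units further apart.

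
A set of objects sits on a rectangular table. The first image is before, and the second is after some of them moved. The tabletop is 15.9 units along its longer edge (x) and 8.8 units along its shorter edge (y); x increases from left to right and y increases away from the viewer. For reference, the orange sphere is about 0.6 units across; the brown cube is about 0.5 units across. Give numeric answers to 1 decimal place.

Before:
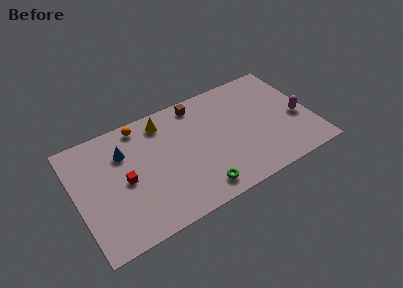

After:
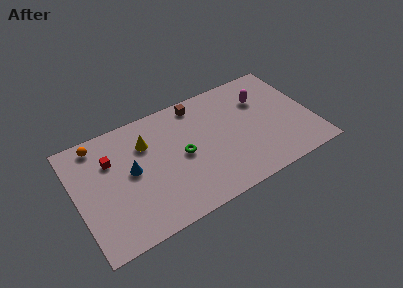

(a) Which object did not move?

the brown cube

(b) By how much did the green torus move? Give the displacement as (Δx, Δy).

(-0.7, 3.0)

The green torus started near (7.8, 1.3) and ended near (7.1, 4.3).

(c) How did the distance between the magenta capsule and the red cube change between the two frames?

-1.5

The distance was about 11.8 in the first image and 10.3 in the second, so they moved 1.5 units closer together.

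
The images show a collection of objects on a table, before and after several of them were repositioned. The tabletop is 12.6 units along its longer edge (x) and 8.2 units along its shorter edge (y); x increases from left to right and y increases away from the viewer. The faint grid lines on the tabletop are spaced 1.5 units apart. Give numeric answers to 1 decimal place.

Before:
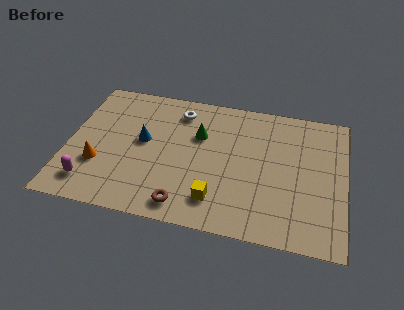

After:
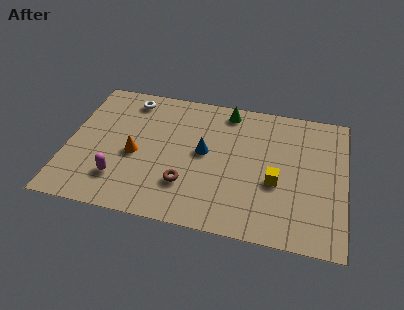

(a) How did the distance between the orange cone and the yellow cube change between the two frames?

+0.9

They were about 5.5 units apart before and 6.4 after — 0.9 units further apart.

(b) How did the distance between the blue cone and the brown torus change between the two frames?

-1.8

The distance was about 4.0 in the first image and 2.2 in the second, so they moved 1.8 units closer together.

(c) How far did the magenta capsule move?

1.4

The magenta capsule moved from about (1.2, 1.5) to (2.5, 2.0), a distance of √(1.3² + 0.5²) ≈ 1.4.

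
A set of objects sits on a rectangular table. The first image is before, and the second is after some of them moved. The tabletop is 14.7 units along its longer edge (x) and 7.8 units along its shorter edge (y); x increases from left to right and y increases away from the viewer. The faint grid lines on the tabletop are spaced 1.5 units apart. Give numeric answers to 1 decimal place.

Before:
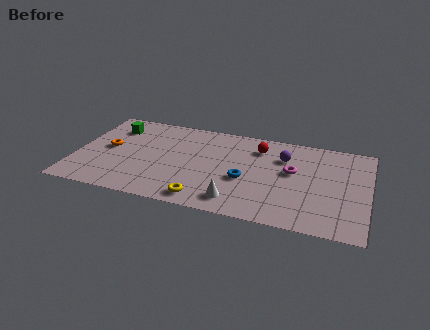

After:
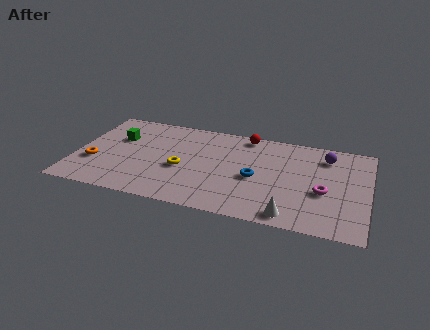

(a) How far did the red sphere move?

1.1

The red sphere moved from about (9.1, 6.1) to (8.4, 7.0), a distance of √(0.7² + 0.9²) ≈ 1.1.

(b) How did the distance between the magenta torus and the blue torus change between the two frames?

+0.8

Before: roughly 2.6 units apart; after: 3.4. That's 0.8 units further apart.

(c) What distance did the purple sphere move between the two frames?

2.2

The purple sphere was near (10.4, 5.6) before and (12.5, 6.2) after, so it travelled √(2.1² + 0.6²) ≈ 2.2 units.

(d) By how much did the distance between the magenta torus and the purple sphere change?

+1.8

Before: roughly 1.2 units apart; after: 3.0. That's 1.8 units further apart.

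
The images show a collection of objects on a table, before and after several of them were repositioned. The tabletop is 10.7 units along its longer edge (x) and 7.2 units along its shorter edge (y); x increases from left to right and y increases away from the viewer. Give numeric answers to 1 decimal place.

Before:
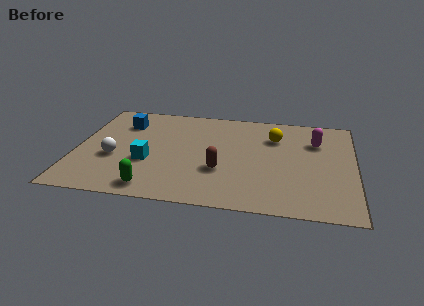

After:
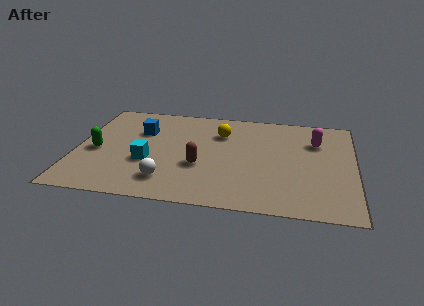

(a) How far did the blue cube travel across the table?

0.9

The blue cube was near (1.7, 5.4) before and (2.4, 4.9) after, so it travelled √(0.7² + 0.5²) ≈ 0.9 units.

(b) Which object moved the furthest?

the green capsule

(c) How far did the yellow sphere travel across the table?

2.1

The yellow sphere moved from about (7.6, 5.2) to (5.5, 5.2), a distance of √(2.1² + 0.0²) ≈ 2.1.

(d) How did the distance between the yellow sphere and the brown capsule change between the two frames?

-0.8

They were about 3.4 units apart before and 2.6 after — 0.8 units closer together.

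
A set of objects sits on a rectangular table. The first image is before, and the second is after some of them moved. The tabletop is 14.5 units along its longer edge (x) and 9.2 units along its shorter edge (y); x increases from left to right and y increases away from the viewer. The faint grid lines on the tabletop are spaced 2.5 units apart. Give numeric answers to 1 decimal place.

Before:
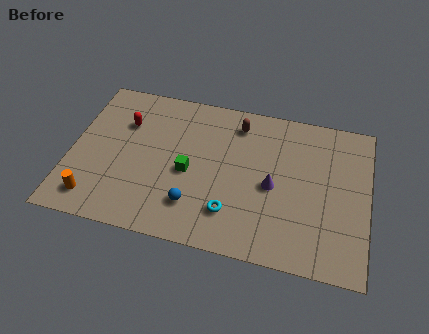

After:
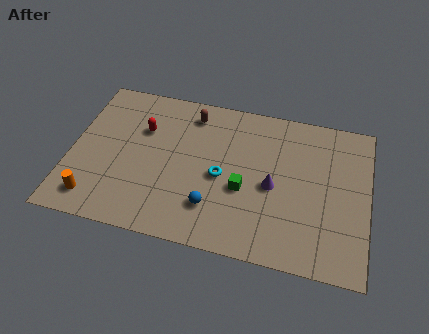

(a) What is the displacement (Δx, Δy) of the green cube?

(2.7, -0.4)

The green cube was at about (5.8, 4.1) and moved to about (8.5, 3.7).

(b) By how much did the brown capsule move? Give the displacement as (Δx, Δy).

(-2.3, 0.1)

The brown capsule started near (8.0, 7.6) and ended near (5.7, 7.7).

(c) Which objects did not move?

the orange cylinder and the purple cone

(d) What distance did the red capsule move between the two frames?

0.9

The red capsule moved from about (2.5, 6.4) to (3.4, 6.2), a distance of √(0.9² + 0.2²) ≈ 0.9.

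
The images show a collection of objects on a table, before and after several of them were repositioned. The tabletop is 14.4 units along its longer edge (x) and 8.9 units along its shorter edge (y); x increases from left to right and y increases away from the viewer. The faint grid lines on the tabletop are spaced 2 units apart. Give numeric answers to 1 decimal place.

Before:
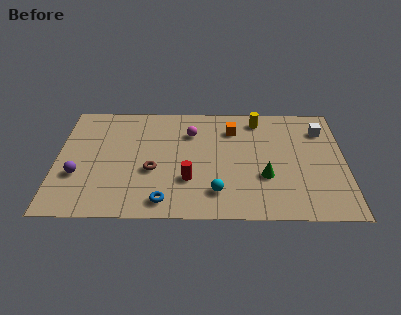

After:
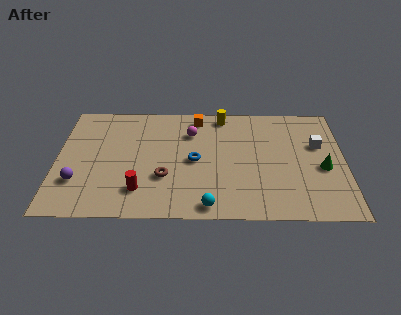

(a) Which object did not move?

the magenta sphere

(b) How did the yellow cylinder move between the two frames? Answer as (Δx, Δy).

(-1.8, 0.3)

From the two frames, the yellow cylinder sits at roughly (10.1, 7.6) before and (8.3, 7.9) after.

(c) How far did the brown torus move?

0.8

The brown torus was near (4.8, 3.5) before and (5.4, 3.0) after, so it travelled √(0.6² + 0.5²) ≈ 0.8 units.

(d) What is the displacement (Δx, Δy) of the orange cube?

(-1.8, 0.9)

The orange cube started near (8.8, 6.8) and ended near (7.0, 7.7).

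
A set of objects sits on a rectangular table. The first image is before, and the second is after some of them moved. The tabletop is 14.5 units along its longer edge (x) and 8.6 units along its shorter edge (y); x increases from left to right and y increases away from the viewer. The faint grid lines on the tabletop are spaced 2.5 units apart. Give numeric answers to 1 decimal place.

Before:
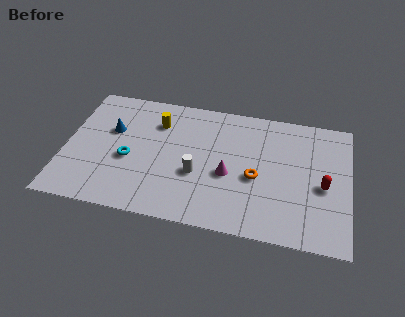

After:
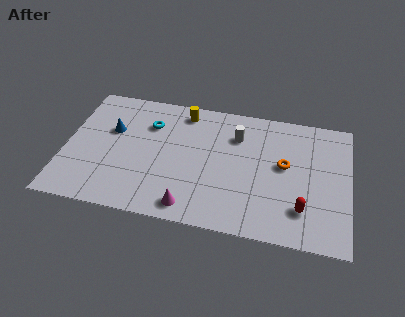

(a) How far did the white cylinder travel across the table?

3.6

From (6.8, 3.3) to (8.7, 6.3), the white cylinder covered √(1.9² + 3.0²) ≈ 3.6 units.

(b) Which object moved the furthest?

the white cylinder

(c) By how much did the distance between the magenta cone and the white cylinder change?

+4.0

Before: roughly 1.6 units apart; after: 5.6. That's 4.0 units further apart.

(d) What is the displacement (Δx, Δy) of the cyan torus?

(0.9, 2.6)

From the two frames, the cyan torus sits at roughly (3.3, 3.6) before and (4.2, 6.2) after.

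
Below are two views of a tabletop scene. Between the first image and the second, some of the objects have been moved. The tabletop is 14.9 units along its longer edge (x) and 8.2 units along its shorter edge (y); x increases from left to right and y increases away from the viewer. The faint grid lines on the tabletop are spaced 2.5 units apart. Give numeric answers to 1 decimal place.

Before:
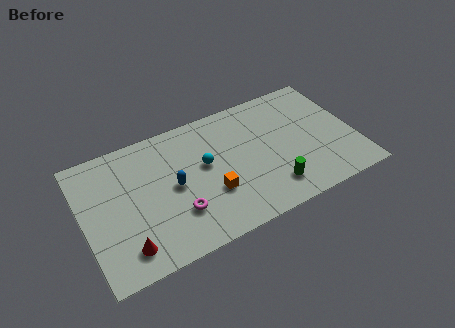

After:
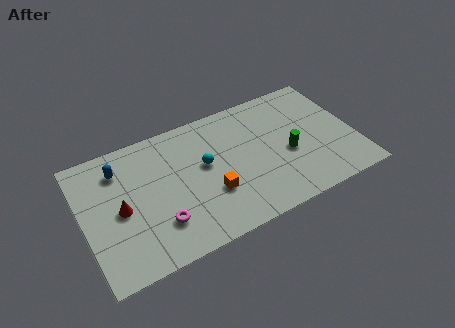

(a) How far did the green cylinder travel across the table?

2.2

The green cylinder moved from about (10.0, 1.7) to (11.2, 3.5), a distance of √(1.2² + 1.8²) ≈ 2.2.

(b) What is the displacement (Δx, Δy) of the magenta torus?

(-1.0, -0.2)

The magenta torus started near (4.9, 2.4) and ended near (3.9, 2.2).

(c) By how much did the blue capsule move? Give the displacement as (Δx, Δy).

(-2.7, 2.3)

From the two frames, the blue capsule sits at roughly (4.9, 4.1) before and (2.2, 6.4) after.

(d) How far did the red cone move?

2.4

The red cone moved from about (2.0, 1.5) to (2.0, 3.9), a distance of √(0.0² + 2.4²) ≈ 2.4.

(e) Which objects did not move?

the orange cube and the cyan sphere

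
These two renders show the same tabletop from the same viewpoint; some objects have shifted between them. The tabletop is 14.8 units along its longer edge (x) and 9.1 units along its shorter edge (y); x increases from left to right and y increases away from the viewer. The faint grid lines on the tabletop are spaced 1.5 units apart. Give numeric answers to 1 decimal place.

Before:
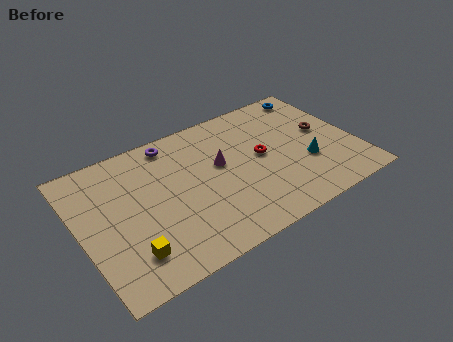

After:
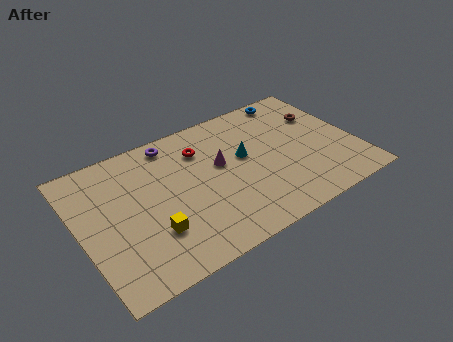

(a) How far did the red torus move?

3.6

The red torus moved from about (9.8, 4.8) to (6.8, 6.8), a distance of √(3.0² + 2.0²) ≈ 3.6.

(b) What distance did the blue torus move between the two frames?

1.2

From (13.4, 8.0) to (12.2, 8.2), the blue torus covered √(1.2² + 0.2²) ≈ 1.2 units.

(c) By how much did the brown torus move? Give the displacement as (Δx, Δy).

(0.1, 1.2)

The brown torus started near (13.3, 5.0) and ended near (13.4, 6.2).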